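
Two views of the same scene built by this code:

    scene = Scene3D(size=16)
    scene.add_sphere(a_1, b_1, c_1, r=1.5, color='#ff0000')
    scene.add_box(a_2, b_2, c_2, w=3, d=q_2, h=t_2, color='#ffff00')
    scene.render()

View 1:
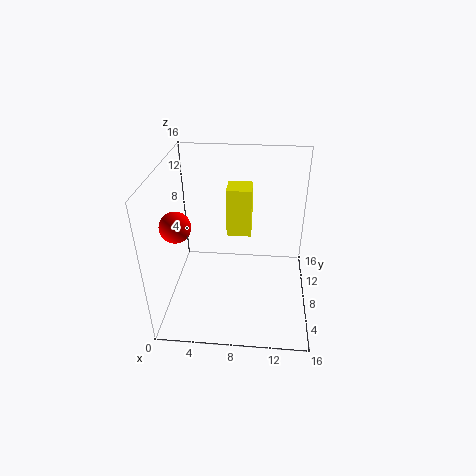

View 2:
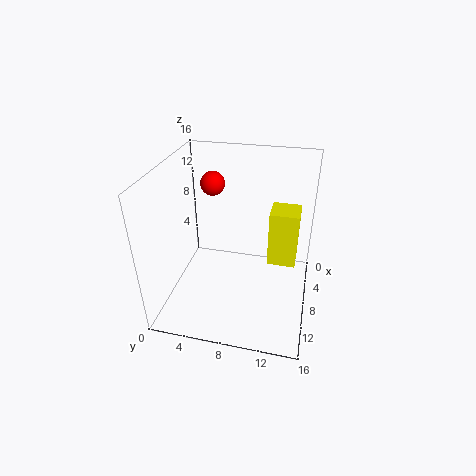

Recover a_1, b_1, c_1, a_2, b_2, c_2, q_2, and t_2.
a_1 = 2.5, b_1 = 3.5, c_1 = 11.75, a_2 = 6.25, b_2 = 11.5, c_2 = 6, q_2 = 3, t_2 = 6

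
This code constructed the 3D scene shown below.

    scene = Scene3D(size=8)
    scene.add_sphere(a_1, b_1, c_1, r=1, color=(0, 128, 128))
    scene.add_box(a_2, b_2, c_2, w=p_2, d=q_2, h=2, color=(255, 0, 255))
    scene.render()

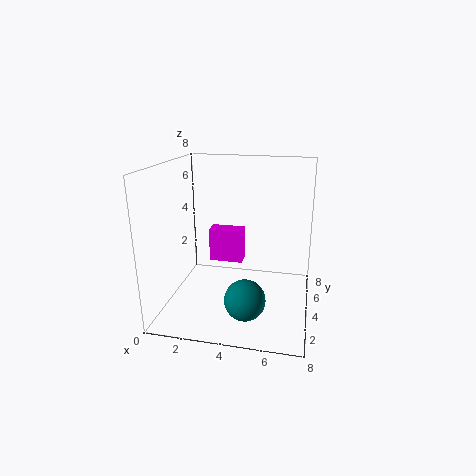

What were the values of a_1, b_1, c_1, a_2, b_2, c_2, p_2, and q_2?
a_1 = 5
b_1 = 1
c_1 = 2
a_2 = 2
b_2 = 5
c_2 = 2
p_2 = 2
q_2 = 1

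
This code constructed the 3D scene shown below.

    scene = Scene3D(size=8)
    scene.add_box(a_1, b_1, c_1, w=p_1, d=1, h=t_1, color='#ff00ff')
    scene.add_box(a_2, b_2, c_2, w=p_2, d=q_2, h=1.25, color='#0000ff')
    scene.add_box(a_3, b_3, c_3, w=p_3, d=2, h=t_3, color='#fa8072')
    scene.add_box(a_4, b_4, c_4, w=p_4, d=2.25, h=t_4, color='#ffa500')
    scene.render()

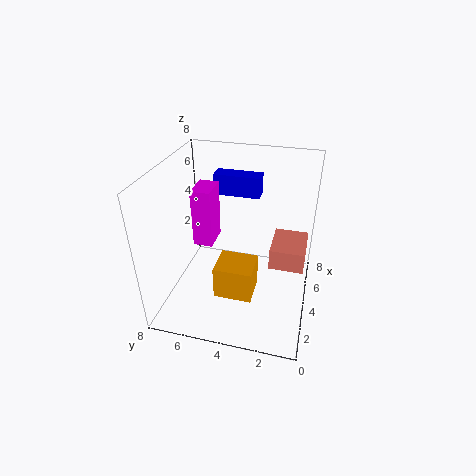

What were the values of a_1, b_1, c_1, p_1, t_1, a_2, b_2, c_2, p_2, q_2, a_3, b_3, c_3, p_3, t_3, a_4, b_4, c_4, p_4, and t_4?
a_1 = 2.5
b_1 = 5
c_1 = 4.25
p_1 = 1.5
t_1 = 3
a_2 = 6
b_2 = 3.25
c_2 = 5.5
p_2 = 1
q_2 = 2.75
a_3 = 4.25
b_3 = 0.25
c_3 = 2
p_3 = 2.5
t_3 = 1.25
a_4 = 3
b_4 = 3
c_4 = 0.25
p_4 = 2
t_4 = 2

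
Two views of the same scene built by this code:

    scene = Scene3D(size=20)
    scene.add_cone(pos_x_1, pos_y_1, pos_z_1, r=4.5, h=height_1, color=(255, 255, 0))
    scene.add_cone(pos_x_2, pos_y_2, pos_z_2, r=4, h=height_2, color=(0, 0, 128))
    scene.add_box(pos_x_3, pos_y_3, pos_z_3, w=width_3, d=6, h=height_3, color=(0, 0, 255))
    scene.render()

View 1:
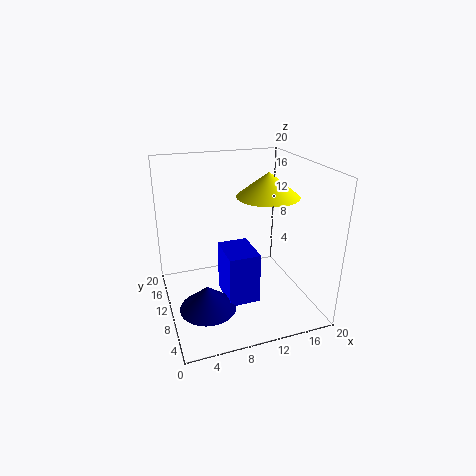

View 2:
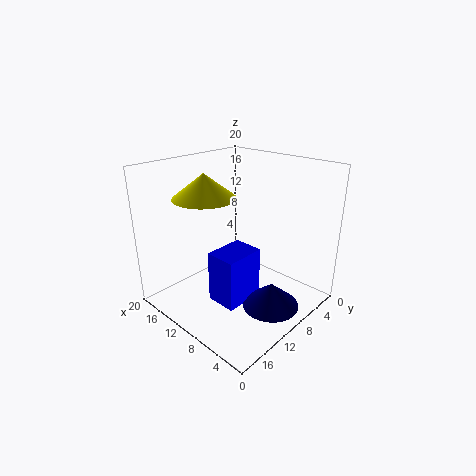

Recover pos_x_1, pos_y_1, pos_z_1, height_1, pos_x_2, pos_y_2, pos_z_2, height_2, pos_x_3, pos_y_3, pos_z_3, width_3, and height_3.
pos_x_1 = 15
pos_y_1 = 11.5
pos_z_1 = 15
height_1 = 3.5
pos_x_2 = 5
pos_y_2 = 8.5
pos_z_2 = 0.5
height_2 = 3.5
pos_x_3 = 8
pos_y_3 = 7.5
pos_z_3 = 0.5
width_3 = 4.5
height_3 = 7.5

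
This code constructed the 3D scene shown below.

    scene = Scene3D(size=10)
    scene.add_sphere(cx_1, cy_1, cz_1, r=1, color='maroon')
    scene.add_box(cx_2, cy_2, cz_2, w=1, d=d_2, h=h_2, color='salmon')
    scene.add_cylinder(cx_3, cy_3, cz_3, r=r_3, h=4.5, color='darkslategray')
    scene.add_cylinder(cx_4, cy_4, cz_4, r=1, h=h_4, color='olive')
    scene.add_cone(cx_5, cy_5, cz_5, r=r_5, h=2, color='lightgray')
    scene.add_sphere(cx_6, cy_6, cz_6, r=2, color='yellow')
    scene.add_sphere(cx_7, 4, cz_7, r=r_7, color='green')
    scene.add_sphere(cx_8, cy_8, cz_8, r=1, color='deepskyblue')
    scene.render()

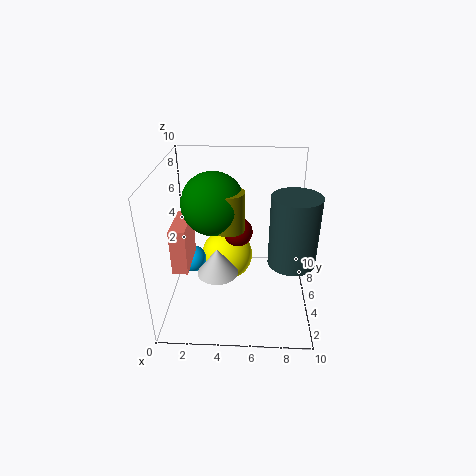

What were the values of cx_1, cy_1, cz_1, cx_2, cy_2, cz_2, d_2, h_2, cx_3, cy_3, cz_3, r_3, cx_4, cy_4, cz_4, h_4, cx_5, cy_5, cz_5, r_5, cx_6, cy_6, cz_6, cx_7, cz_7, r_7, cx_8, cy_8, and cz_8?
cx_1 = 5
cy_1 = 5
cz_1 = 5.5
cx_2 = 1
cy_2 = 2
cz_2 = 4
d_2 = 3
h_2 = 3
cx_3 = 8.5
cy_3 = 3
cz_3 = 4.5
r_3 = 1.5
cx_4 = 4.5
cy_4 = 3.5
cz_4 = 6.5
h_4 = 2.5
cx_5 = 3.5
cy_5 = 5
cz_5 = 2
r_5 = 1.5
cx_6 = 4
cy_6 = 7.5
cz_6 = 2
cx_7 = 3.5
cz_7 = 8
r_7 = 2
cx_8 = 1.5
cy_8 = 6
cz_8 = 2.5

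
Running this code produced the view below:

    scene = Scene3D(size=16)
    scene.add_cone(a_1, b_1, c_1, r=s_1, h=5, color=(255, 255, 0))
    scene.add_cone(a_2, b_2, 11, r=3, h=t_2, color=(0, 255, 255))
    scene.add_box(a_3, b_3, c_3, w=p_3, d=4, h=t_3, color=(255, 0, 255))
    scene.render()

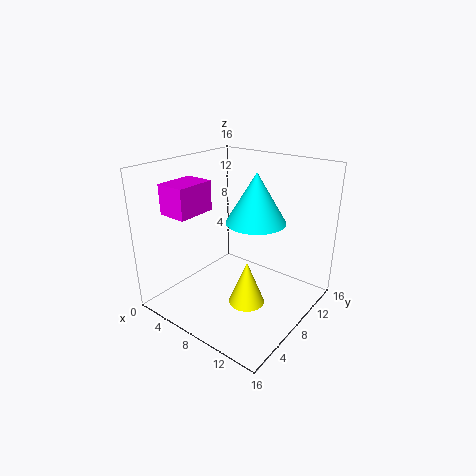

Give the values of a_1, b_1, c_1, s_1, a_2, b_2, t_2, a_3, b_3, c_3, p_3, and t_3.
a_1 = 10, b_1 = 7, c_1 = 1, s_1 = 2, a_2 = 11, b_2 = 7, t_2 = 5, a_3 = 4, b_3 = 1, c_3 = 12, p_3 = 3, t_3 = 3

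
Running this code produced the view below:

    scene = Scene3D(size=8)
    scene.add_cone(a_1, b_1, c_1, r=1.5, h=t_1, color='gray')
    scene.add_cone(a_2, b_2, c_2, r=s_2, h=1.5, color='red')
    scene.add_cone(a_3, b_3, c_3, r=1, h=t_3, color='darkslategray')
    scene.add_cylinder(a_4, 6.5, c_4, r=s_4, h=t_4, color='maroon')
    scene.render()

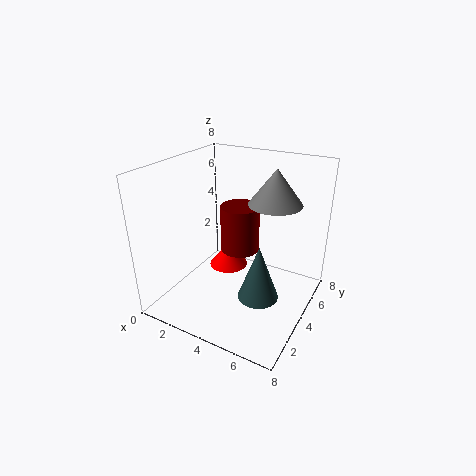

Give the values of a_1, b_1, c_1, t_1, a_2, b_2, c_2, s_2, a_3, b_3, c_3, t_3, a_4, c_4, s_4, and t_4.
a_1 = 5.5, b_1 = 5.5, c_1 = 5.75, t_1 = 2, a_2 = 2, b_2 = 6.25, c_2 = 0.5, s_2 = 1.25, a_3 = 6.25, b_3 = 2, c_3 = 2.25, t_3 = 2.75, a_4 = 2.75, c_4 = 1.75, s_4 = 1.25, t_4 = 3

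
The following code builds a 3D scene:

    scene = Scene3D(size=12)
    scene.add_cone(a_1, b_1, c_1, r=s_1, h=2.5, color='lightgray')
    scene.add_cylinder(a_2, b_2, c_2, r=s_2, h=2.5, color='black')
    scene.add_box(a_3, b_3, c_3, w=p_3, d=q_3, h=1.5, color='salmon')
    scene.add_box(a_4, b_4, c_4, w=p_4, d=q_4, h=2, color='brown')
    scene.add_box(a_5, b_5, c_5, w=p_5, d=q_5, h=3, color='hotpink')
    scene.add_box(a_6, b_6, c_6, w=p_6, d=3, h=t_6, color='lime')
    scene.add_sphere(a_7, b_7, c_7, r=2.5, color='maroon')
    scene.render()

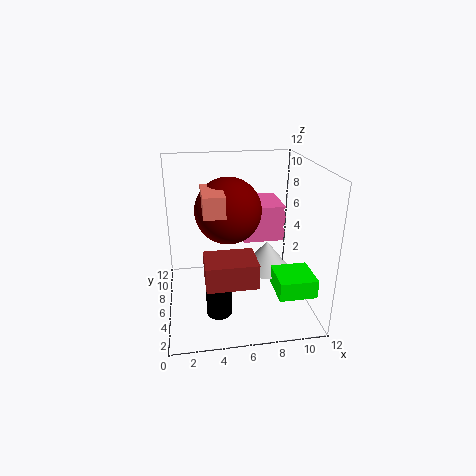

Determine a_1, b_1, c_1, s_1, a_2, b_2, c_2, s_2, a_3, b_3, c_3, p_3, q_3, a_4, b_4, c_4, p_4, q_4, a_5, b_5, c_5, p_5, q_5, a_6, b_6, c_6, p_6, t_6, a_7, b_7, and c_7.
a_1 = 8.5
b_1 = 6
c_1 = 3
s_1 = 2
a_2 = 4
b_2 = 3
c_2 = 1
s_2 = 1
a_3 = 3
b_3 = 1.5
c_3 = 9.5
p_3 = 1.5
q_3 = 3.5
a_4 = 3
b_4 = 2
c_4 = 3.5
p_4 = 4
q_4 = 3
a_5 = 6.5
b_5 = 6
c_5 = 5.5
p_5 = 3.5
q_5 = 4
a_6 = 8.5
b_6 = 1.5
c_6 = 2.5
p_6 = 3
t_6 = 1.5
a_7 = 5
b_7 = 4.5
c_7 = 9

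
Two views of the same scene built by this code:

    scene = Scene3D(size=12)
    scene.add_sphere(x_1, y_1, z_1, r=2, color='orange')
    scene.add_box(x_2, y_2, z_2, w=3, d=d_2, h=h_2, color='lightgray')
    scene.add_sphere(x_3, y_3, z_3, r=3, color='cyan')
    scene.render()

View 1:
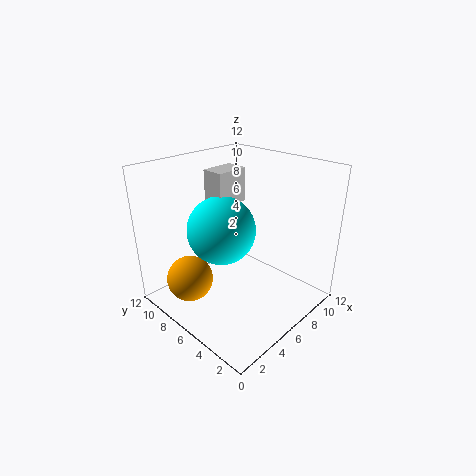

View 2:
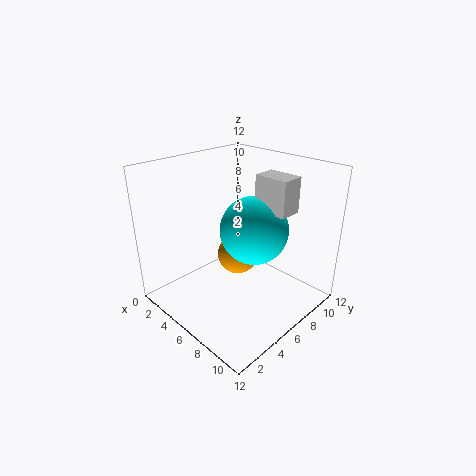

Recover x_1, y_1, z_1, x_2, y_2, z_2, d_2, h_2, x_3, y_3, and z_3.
x_1 = 3
y_1 = 9
z_1 = 2
x_2 = 6
y_2 = 8
z_2 = 8
d_2 = 2
h_2 = 3
x_3 = 6
y_3 = 8
z_3 = 6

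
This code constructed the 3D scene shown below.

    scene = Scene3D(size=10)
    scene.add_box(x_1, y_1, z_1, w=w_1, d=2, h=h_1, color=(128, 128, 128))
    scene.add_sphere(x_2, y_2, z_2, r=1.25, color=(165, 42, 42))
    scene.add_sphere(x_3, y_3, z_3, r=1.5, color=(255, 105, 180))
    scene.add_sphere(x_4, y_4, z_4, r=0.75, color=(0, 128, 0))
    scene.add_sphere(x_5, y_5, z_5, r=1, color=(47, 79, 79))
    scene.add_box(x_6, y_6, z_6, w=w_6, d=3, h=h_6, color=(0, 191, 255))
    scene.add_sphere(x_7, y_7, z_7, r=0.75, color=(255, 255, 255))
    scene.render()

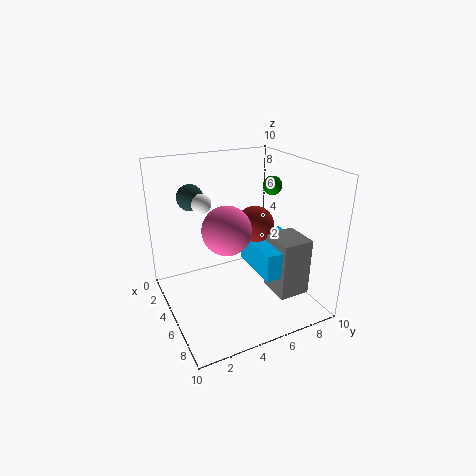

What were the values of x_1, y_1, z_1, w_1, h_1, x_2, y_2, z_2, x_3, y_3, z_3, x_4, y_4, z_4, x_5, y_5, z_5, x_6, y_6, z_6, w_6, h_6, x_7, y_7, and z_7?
x_1 = 7; y_1 = 6; z_1 = 2.25; w_1 = 2.25; h_1 = 3.75; x_2 = 6; y_2 = 5.75; z_2 = 6.25; x_3 = 7; y_3 = 3.25; z_3 = 6.75; x_4 = 2.5; y_4 = 9.25; z_4 = 7.5; x_5 = 1; y_5 = 3; z_5 = 7; x_6 = 5.5; y_6 = 5; z_6 = 3.75; w_6 = 3.5; h_6 = 1.75; x_7 = 2; y_7 = 3.5; z_7 = 6.75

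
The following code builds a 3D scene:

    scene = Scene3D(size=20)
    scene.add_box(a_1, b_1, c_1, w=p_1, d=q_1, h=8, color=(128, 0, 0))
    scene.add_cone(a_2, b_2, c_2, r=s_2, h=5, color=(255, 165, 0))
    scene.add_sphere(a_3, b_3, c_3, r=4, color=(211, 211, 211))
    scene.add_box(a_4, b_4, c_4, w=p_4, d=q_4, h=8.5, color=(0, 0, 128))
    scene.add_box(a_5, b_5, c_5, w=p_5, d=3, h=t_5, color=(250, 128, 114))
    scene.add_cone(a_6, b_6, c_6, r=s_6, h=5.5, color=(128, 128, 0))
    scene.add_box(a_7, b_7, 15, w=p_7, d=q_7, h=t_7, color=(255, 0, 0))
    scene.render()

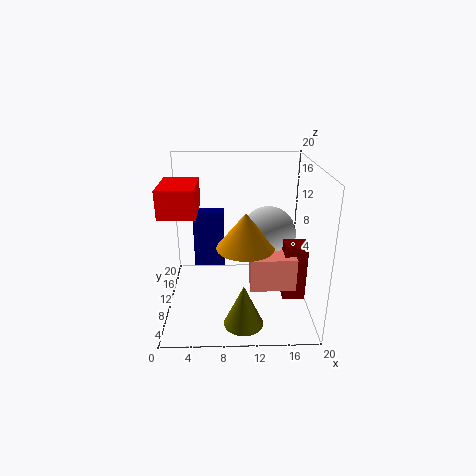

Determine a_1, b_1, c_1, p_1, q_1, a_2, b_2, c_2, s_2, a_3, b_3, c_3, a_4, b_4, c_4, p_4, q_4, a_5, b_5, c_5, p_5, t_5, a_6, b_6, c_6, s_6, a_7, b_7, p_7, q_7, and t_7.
a_1 = 16, b_1 = 6, c_1 = 2.5, p_1 = 3, q_1 = 2.5, a_2 = 11, b_2 = 9, c_2 = 9, s_2 = 4, a_3 = 14.5, b_3 = 12.5, c_3 = 9.5, a_4 = 3.5, b_4 = 13, c_4 = 4, p_4 = 4.5, q_4 = 2.5, a_5 = 11.5, b_5 = 5, c_5 = 4.5, p_5 = 6, t_5 = 4.5, a_6 = 10.5, b_6 = 2.5, c_6 = 1.5, s_6 = 2.5, a_7 = 0.5, b_7 = 4, p_7 = 4.5, q_7 = 6.5, t_7 = 3.5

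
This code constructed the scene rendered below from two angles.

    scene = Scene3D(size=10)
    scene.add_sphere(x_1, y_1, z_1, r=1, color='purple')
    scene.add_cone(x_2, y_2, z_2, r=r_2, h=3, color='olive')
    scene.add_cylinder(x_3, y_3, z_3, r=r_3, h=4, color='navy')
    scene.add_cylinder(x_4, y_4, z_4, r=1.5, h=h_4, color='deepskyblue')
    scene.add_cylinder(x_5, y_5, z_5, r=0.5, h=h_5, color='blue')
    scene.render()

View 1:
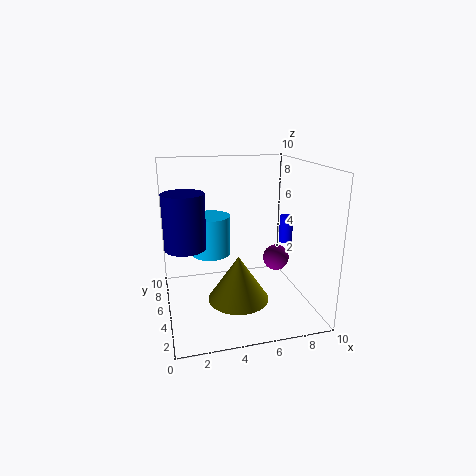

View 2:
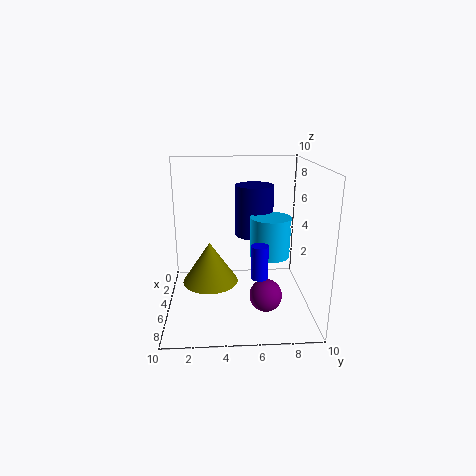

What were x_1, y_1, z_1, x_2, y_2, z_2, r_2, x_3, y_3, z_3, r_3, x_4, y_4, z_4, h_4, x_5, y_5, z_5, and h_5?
x_1 = 8.5; y_1 = 6.5; z_1 = 2.5; x_2 = 4.5; y_2 = 3; z_2 = 1.5; r_2 = 2; x_3 = 1.5; y_3 = 6.5; z_3 = 4; r_3 = 1.5; x_4 = 3.5; y_4 = 7.5; z_4 = 3; h_4 = 3; x_5 = 9; y_5 = 6; z_5 = 4; h_5 = 2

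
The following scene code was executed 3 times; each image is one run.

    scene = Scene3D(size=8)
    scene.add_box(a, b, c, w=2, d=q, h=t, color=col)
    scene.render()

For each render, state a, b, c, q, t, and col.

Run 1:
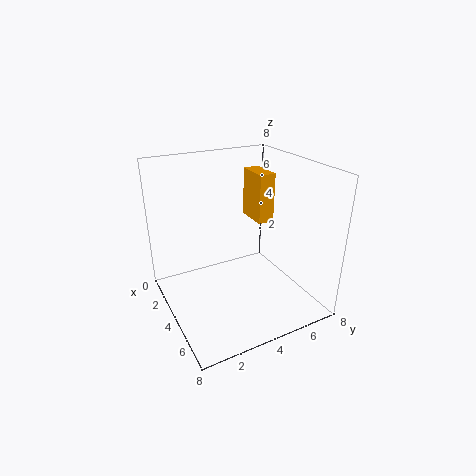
a = 1; b = 6; c = 4; q = 1; t = 3; col = 'orange'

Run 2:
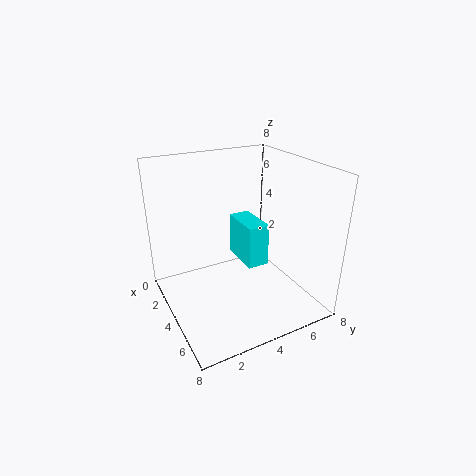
a = 5; b = 3; c = 4; q = 1; t = 2; col = 'cyan'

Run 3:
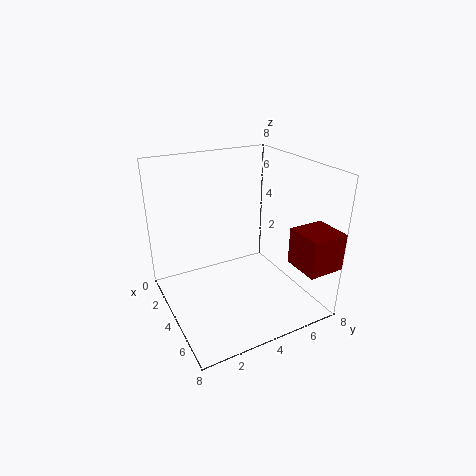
a = 6; b = 6; c = 3; q = 2; t = 2; col = 'maroon'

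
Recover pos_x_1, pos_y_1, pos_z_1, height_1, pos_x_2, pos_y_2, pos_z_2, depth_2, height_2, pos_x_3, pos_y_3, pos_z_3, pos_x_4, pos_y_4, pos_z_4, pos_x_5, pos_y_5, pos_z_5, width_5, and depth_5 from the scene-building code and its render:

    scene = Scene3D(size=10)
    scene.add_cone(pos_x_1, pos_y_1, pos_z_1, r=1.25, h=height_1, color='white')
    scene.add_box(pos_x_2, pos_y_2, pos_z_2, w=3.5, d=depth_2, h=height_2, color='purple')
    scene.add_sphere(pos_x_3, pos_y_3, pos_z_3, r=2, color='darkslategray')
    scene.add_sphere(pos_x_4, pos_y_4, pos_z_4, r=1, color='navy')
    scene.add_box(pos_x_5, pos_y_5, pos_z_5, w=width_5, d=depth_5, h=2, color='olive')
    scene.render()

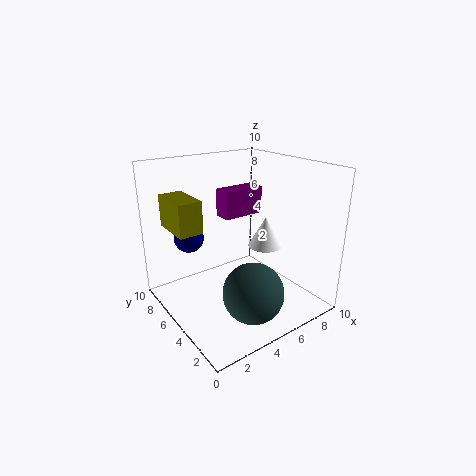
pos_x_1 = 7.5, pos_y_1 = 5, pos_z_1 = 3.75, height_1 = 2.25, pos_x_2 = 6.25, pos_y_2 = 8.25, pos_z_2 = 5, depth_2 = 1.5, height_2 = 2.25, pos_x_3 = 4.25, pos_y_3 = 2.25, pos_z_3 = 2.25, pos_x_4 = 2, pos_y_4 = 6.5, pos_z_4 = 5.25, pos_x_5 = 0.25, pos_y_5 = 4, pos_z_5 = 6.5, width_5 = 1.5, depth_5 = 2.75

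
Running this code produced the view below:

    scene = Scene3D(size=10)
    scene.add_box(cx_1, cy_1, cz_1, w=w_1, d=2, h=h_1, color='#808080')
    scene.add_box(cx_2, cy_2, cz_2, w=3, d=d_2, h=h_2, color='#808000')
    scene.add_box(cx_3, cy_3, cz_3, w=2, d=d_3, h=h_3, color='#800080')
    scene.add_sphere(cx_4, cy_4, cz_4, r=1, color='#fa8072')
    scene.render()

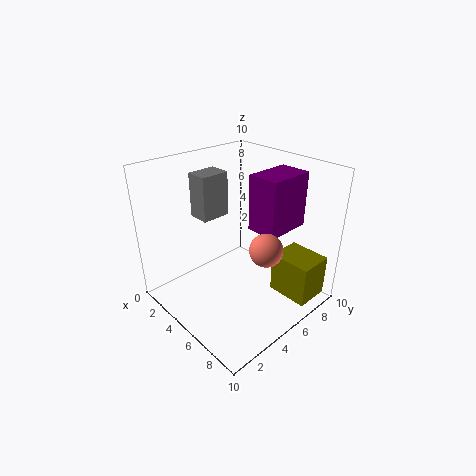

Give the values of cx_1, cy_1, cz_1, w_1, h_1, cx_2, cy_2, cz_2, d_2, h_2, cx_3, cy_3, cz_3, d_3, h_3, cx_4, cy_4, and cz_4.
cx_1 = 2.5, cy_1 = 3, cz_1 = 6.5, w_1 = 1.5, h_1 = 3, cx_2 = 6.5, cy_2 = 7, cz_2 = 0.5, d_2 = 2.5, h_2 = 3, cx_3 = 6.5, cy_3 = 4.5, cz_3 = 6.5, d_3 = 3, h_3 = 3.5, cx_4 = 8.5, cy_4 = 4, cz_4 = 6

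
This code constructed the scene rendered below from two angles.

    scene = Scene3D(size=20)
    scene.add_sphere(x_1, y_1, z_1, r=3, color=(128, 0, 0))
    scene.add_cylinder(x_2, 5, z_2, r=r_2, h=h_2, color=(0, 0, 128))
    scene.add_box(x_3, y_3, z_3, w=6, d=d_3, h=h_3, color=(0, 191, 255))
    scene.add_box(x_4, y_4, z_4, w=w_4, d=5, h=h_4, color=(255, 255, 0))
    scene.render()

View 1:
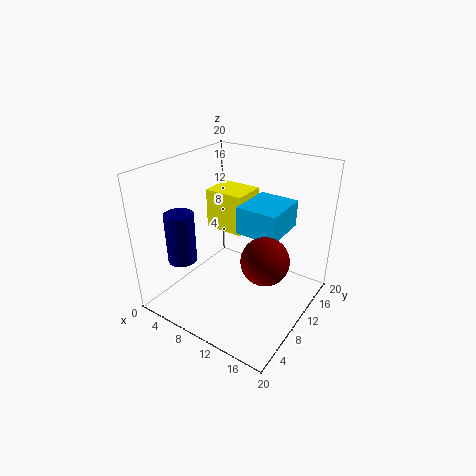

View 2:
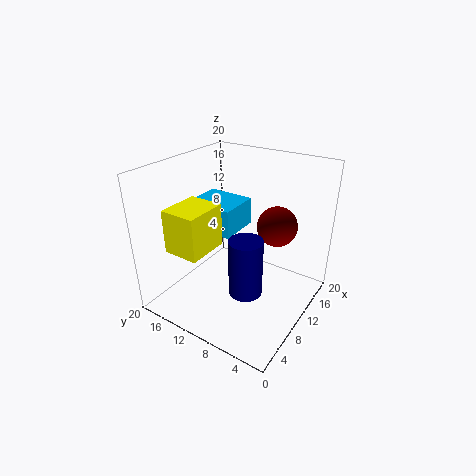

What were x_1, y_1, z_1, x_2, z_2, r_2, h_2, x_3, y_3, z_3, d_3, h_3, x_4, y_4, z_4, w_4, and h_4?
x_1 = 16
y_1 = 7
z_1 = 10
x_2 = 4
z_2 = 7
r_2 = 2
h_2 = 7
x_3 = 9
y_3 = 11
z_3 = 10
d_3 = 7
h_3 = 4
x_4 = 3
y_4 = 12
z_4 = 9
w_4 = 6
h_4 = 6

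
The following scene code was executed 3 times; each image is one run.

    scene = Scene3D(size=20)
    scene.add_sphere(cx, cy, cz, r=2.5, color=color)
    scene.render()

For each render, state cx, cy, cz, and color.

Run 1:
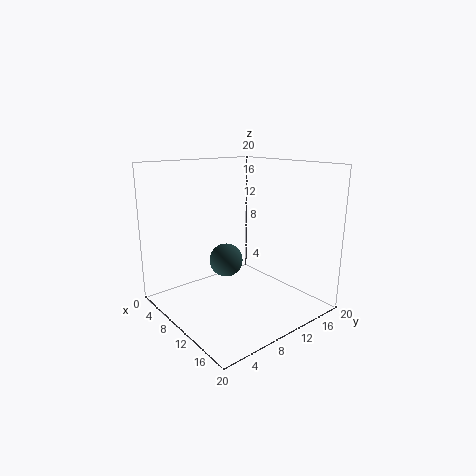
cx = 6.5; cy = 10.5; cz = 5.5; color = 'darkslategray'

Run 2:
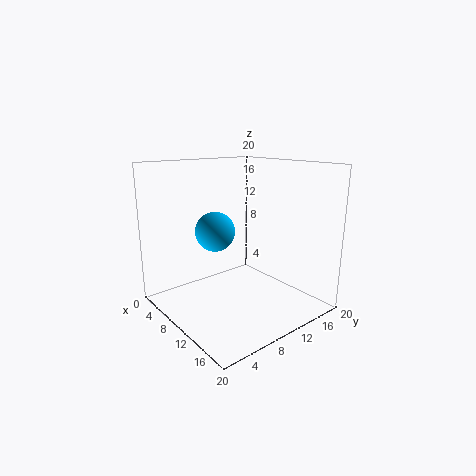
cx = 11; cy = 5.5; cz = 12; color = 'deepskyblue'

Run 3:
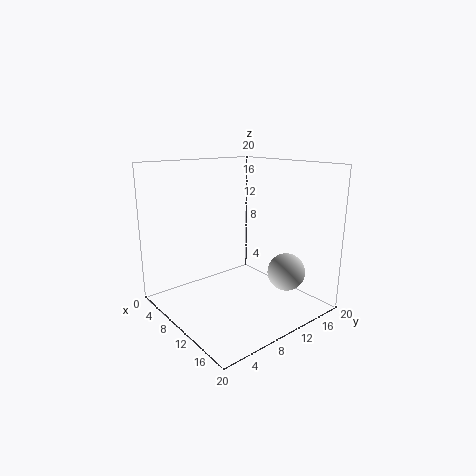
cx = 16; cy = 13.5; cz = 6; color = 'lightgray'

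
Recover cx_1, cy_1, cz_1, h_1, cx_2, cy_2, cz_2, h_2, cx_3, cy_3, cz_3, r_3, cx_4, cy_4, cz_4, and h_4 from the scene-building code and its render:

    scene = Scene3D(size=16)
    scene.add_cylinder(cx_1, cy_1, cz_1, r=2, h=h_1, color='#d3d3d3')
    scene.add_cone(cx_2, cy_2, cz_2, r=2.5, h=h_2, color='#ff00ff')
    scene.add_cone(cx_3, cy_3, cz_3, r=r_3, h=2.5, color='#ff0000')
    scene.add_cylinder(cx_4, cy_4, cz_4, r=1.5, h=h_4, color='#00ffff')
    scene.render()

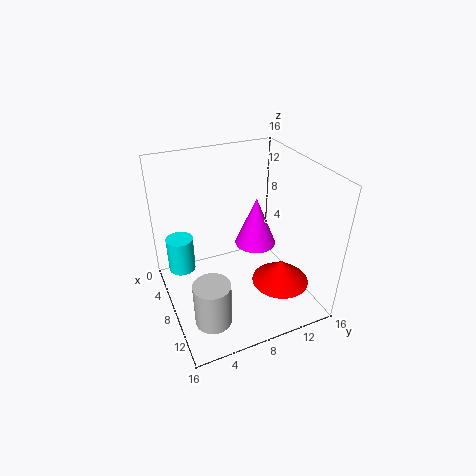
cx_1 = 11.5
cy_1 = 3.5
cz_1 = 0.5
h_1 = 5
cx_2 = 5.5
cy_2 = 11.5
cz_2 = 5
h_2 = 6
cx_3 = 12.5
cy_3 = 11
cz_3 = 4.5
r_3 = 3
cx_4 = 5.5
cy_4 = 2
cz_4 = 4
h_4 = 4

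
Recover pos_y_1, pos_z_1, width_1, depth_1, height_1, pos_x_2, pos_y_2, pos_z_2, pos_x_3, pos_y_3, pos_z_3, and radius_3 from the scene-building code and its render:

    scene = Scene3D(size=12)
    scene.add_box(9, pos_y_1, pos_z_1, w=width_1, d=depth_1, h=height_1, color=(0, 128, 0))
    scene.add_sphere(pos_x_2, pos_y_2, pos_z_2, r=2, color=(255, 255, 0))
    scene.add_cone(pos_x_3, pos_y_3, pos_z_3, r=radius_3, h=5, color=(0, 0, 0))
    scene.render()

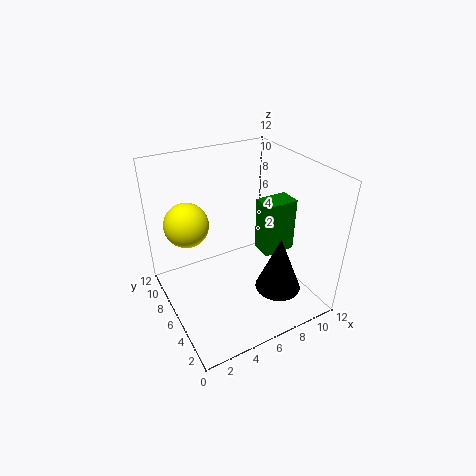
pos_y_1 = 6; pos_z_1 = 3; width_1 = 3; depth_1 = 2; height_1 = 5; pos_x_2 = 3; pos_y_2 = 10; pos_z_2 = 6; pos_x_3 = 9; pos_y_3 = 4; pos_z_3 = 1; radius_3 = 2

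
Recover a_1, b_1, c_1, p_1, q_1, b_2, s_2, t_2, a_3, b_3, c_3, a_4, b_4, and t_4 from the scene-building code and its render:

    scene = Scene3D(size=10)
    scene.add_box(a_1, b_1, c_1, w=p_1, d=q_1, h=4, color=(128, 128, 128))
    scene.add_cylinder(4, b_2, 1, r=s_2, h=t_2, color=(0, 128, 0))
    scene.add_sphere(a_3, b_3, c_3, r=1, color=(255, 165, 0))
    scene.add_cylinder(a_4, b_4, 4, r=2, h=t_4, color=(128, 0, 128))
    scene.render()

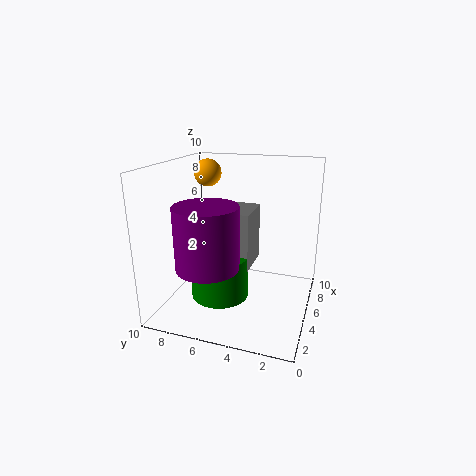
a_1 = 4
b_1 = 4
c_1 = 3
p_1 = 3
q_1 = 2
b_2 = 6
s_2 = 2
t_2 = 3
a_3 = 7
b_3 = 8
c_3 = 9
a_4 = 2
b_4 = 6
t_4 = 4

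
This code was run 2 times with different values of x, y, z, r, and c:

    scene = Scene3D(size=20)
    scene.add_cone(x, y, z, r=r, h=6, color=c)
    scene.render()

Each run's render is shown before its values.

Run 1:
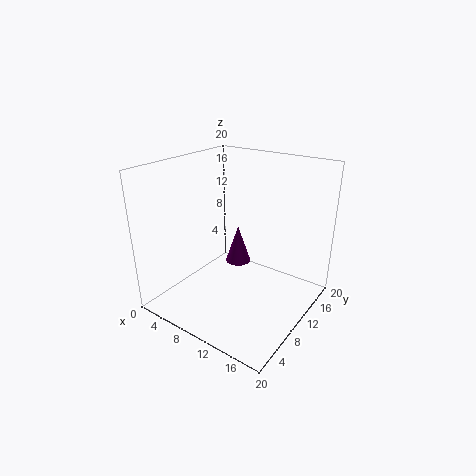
x = 6.5, y = 15, z = 3, r = 2, c = 'purple'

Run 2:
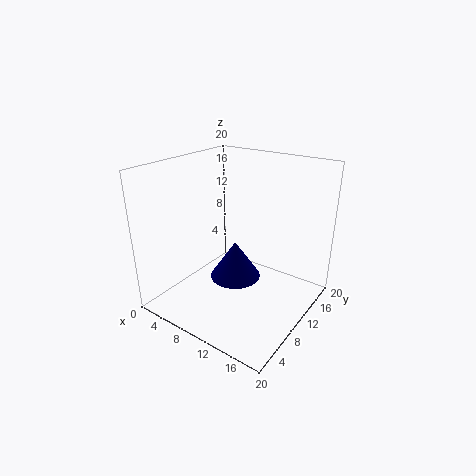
x = 7, y = 13.5, z = 1, r = 4, c = 'navy'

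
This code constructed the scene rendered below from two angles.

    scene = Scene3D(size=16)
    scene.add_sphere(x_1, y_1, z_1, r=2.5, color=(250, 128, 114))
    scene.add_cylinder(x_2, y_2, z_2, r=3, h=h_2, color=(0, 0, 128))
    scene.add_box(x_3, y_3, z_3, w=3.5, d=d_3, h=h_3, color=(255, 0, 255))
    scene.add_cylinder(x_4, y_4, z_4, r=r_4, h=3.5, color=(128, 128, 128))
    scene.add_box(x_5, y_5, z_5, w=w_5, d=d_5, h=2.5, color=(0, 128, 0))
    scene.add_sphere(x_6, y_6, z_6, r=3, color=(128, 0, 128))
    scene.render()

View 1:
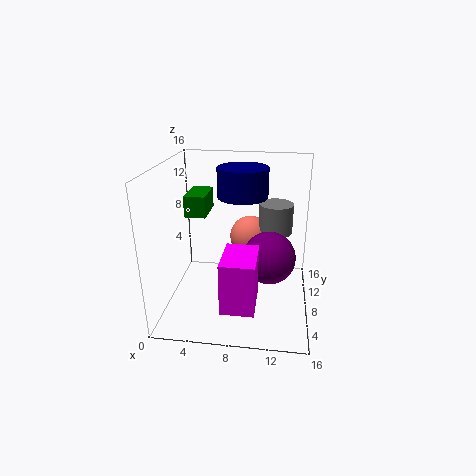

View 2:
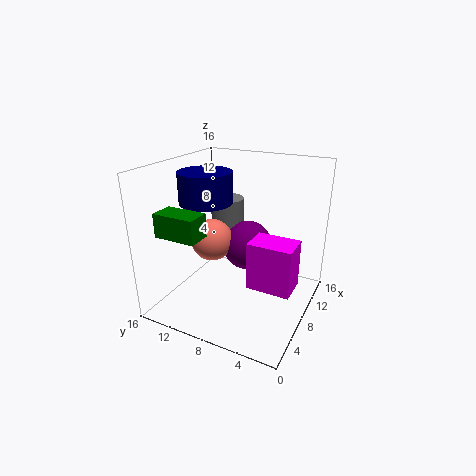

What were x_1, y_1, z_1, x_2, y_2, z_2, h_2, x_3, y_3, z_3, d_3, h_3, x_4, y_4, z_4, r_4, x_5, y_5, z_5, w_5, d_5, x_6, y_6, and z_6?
x_1 = 9; y_1 = 12; z_1 = 6.5; x_2 = 8; y_2 = 12; z_2 = 11.5; h_2 = 3.5; x_3 = 7; y_3 = 1.5; z_3 = 2.5; d_3 = 5; h_3 = 5.5; x_4 = 12; y_4 = 11.5; z_4 = 7.5; r_4 = 2; x_5 = 1.5; y_5 = 9.5; z_5 = 9.5; w_5 = 2.5; d_5 = 4.5; x_6 = 11.5; y_6 = 8.5; z_6 = 5.5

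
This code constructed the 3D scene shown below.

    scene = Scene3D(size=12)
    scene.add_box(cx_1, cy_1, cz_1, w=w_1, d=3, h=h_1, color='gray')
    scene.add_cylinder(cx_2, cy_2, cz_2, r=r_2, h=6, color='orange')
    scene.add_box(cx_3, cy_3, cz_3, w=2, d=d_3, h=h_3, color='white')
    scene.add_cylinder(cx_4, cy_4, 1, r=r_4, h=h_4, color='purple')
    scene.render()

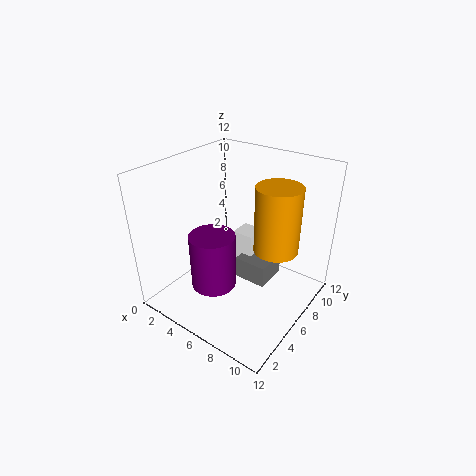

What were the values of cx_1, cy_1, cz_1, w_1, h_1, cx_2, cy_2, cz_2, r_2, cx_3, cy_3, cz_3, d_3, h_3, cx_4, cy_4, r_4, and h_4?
cx_1 = 5
cy_1 = 7
cz_1 = 1
w_1 = 3
h_1 = 2
cx_2 = 8
cy_2 = 9
cz_2 = 4
r_2 = 2
cx_3 = 4
cy_3 = 8
cz_3 = 1
d_3 = 2
h_3 = 4
cx_4 = 4
cy_4 = 5
r_4 = 2
h_4 = 5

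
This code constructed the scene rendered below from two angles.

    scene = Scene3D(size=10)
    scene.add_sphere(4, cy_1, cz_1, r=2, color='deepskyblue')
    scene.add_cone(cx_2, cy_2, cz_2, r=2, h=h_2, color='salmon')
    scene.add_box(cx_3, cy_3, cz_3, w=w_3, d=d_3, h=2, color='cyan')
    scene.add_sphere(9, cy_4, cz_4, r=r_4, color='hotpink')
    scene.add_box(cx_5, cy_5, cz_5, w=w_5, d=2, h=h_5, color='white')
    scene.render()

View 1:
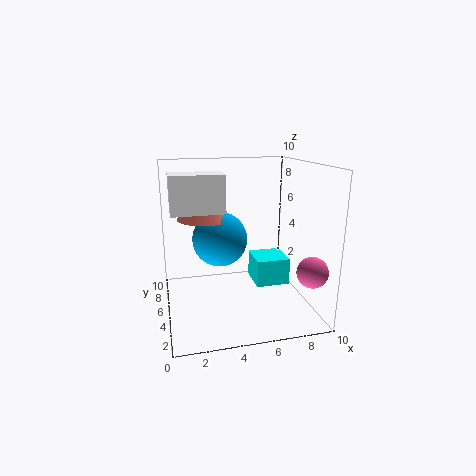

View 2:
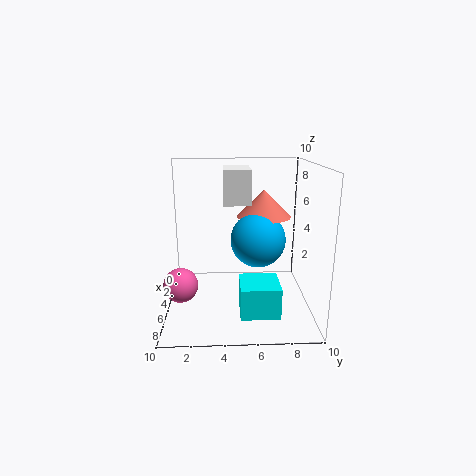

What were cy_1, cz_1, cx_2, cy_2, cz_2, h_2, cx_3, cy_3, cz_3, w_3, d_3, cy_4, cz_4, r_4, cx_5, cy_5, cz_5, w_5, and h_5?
cy_1 = 6.5
cz_1 = 4.5
cx_2 = 3
cy_2 = 7
cz_2 = 6
h_2 = 2
cx_3 = 6.5
cy_3 = 5
cz_3 = 1
w_3 = 2.5
d_3 = 2.5
cy_4 = 1.5
cz_4 = 3.5
r_4 = 1
cx_5 = 0.5
cy_5 = 4
cz_5 = 7
w_5 = 3.5
h_5 = 2.5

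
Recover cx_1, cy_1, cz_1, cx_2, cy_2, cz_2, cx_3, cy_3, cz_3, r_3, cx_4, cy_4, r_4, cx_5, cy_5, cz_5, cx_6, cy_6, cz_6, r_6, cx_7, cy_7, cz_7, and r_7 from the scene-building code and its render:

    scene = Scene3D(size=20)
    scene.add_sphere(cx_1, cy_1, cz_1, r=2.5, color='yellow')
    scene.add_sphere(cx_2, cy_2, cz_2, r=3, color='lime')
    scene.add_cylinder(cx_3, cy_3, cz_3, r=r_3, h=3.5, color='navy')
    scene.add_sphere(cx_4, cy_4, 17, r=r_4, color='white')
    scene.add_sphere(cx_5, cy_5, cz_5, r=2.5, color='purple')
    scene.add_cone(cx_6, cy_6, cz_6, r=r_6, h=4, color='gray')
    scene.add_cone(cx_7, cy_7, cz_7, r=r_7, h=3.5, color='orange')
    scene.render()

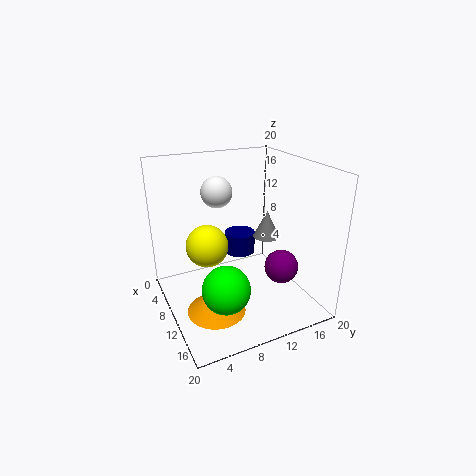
cx_1 = 14
cy_1 = 4
cz_1 = 12
cx_2 = 16
cy_2 = 5.5
cz_2 = 6.5
cx_3 = 2.5
cy_3 = 14
cz_3 = 3.5
r_3 = 2.5
cx_4 = 10
cy_4 = 7
r_4 = 2
cx_5 = 11.5
cy_5 = 16.5
cz_5 = 4.5
cx_6 = 8.5
cy_6 = 15.5
cz_6 = 8.5
r_6 = 2
cx_7 = 12.5
cy_7 = 5.5
cz_7 = 1
r_7 = 4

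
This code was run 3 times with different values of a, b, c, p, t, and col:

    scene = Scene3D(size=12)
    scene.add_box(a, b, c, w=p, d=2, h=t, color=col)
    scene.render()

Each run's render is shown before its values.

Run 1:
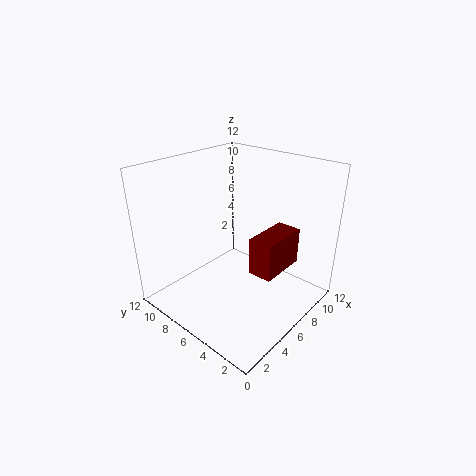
a = 5, b = 2, c = 4, p = 4, t = 3, col = 'maroon'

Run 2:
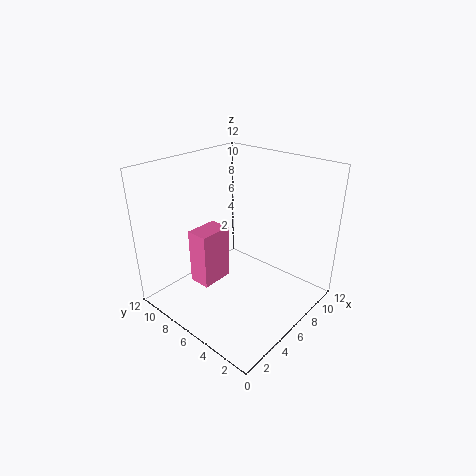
a = 4, b = 8, c = 1, p = 3, t = 5, col = 'hotpink'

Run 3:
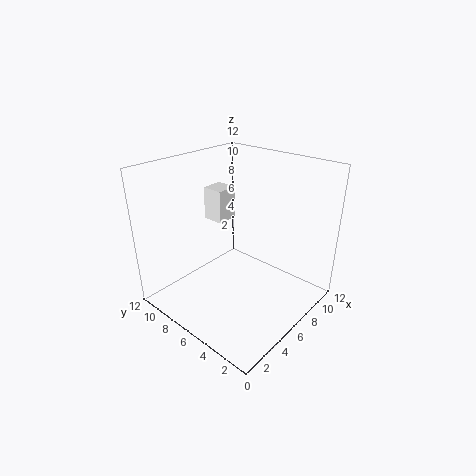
a = 7, b = 9, c = 6, p = 2, t = 3, col = 'white'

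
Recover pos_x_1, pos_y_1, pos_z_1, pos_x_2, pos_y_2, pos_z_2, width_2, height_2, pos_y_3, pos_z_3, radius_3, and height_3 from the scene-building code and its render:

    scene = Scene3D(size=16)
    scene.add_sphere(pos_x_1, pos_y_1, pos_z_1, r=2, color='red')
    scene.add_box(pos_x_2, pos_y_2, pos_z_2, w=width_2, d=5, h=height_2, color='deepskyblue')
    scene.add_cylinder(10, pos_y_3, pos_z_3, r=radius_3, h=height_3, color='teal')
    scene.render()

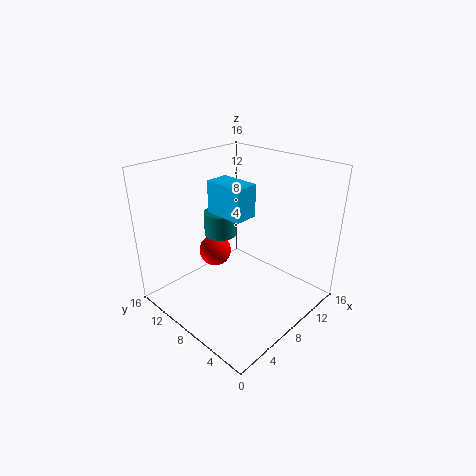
pos_x_1 = 9, pos_y_1 = 13, pos_z_1 = 4, pos_x_2 = 9, pos_y_2 = 9, pos_z_2 = 9, width_2 = 3, height_2 = 4, pos_y_3 = 13, pos_z_3 = 6, radius_3 = 2, height_3 = 3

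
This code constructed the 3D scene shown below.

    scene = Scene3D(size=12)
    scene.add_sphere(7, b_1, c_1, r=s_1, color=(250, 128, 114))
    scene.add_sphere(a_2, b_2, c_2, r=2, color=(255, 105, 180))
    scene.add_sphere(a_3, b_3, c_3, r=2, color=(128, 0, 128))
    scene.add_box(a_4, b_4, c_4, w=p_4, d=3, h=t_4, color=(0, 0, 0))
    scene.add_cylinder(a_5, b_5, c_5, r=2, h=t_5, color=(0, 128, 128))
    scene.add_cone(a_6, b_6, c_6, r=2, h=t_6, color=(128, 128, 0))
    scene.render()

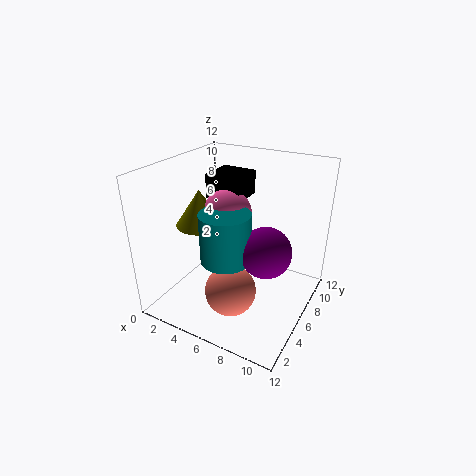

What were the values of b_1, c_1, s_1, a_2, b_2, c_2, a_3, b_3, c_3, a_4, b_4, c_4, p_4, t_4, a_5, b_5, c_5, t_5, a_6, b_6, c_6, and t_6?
b_1 = 3
c_1 = 3
s_1 = 2
a_2 = 5
b_2 = 6
c_2 = 8
a_3 = 9
b_3 = 5
c_3 = 6
a_4 = 3
b_4 = 6
c_4 = 9
p_4 = 3
t_4 = 2
a_5 = 6
b_5 = 4
c_5 = 5
t_5 = 4
a_6 = 3
b_6 = 5
c_6 = 7
t_6 = 3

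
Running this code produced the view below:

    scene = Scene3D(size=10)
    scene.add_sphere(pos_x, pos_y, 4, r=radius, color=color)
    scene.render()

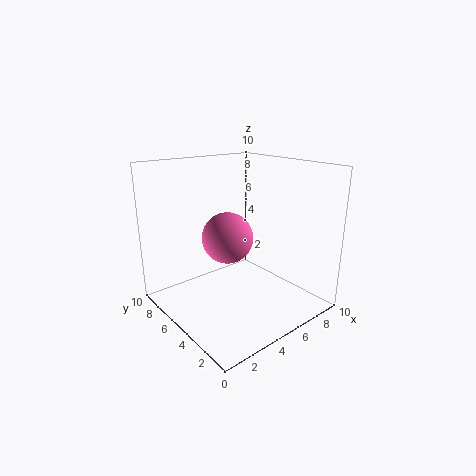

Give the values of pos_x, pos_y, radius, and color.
pos_x = 6
pos_y = 7.5
radius = 2
color = 'hotpink'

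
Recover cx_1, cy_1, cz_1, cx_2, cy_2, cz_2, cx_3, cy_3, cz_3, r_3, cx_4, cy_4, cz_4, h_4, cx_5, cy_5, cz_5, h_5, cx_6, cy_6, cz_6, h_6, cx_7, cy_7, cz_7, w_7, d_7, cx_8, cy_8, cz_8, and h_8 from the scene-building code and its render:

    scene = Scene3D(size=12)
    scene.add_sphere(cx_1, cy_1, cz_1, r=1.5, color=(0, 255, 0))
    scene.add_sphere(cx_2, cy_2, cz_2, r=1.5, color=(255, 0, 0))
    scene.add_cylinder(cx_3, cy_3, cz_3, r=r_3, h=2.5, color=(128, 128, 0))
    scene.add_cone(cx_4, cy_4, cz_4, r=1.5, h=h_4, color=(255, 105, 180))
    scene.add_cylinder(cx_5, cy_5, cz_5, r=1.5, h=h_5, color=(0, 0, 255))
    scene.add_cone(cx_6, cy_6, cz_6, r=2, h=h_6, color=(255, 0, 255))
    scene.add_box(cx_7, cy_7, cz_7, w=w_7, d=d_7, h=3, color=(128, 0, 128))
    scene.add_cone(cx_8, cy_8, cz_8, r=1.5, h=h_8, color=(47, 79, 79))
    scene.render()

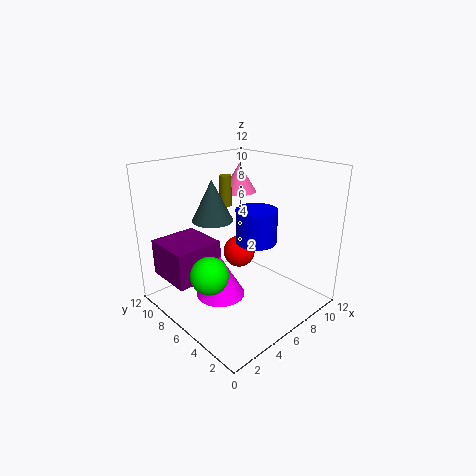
cx_1 = 2.5
cy_1 = 5.5
cz_1 = 4
cx_2 = 8.5
cy_2 = 8.5
cz_2 = 3
cx_3 = 6
cy_3 = 7.5
cz_3 = 8.5
r_3 = 0.5
cx_4 = 8.5
cy_4 = 8.5
cz_4 = 9
h_4 = 2.5
cx_5 = 5
cy_5 = 3
cz_5 = 7
h_5 = 2.5
cx_6 = 4
cy_6 = 6
cz_6 = 1.5
h_6 = 3.5
cx_7 = 0.5
cy_7 = 6.5
cz_7 = 3
w_7 = 4
d_7 = 4
cx_8 = 3
cy_8 = 5.5
cz_8 = 8.5
h_8 = 3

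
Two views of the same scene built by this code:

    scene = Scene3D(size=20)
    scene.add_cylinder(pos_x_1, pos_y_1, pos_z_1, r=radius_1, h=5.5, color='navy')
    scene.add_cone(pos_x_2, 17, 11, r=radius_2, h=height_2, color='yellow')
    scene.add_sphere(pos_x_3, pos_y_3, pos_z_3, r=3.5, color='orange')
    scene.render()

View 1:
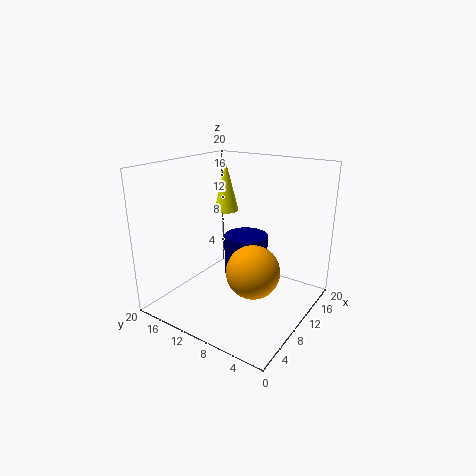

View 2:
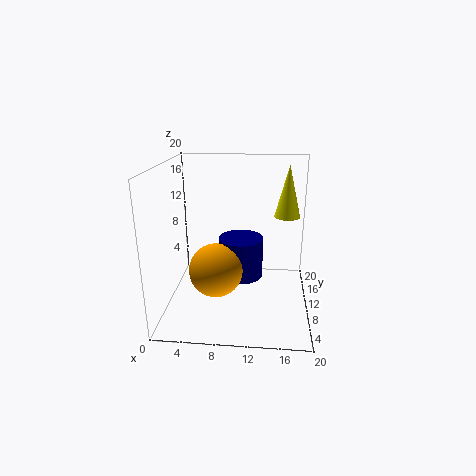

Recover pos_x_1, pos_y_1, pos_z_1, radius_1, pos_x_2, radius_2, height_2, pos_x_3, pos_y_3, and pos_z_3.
pos_x_1 = 10.5; pos_y_1 = 9; pos_z_1 = 5; radius_1 = 3; pos_x_2 = 17; radius_2 = 2; height_2 = 8; pos_x_3 = 7.5; pos_y_3 = 6; pos_z_3 = 7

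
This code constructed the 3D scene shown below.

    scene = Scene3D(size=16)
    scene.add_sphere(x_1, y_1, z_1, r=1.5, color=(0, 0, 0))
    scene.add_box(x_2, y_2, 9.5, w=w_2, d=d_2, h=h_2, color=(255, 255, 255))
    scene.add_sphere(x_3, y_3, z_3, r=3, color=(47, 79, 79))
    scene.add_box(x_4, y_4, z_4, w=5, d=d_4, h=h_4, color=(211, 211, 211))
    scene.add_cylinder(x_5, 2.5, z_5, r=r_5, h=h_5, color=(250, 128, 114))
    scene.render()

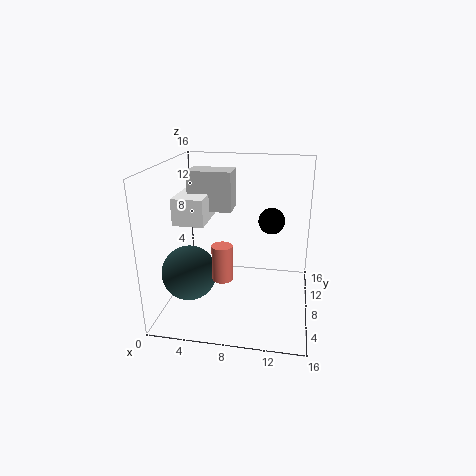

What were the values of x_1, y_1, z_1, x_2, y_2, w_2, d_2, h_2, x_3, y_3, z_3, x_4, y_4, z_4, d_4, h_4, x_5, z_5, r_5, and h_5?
x_1 = 11.5
y_1 = 10
z_1 = 9.5
x_2 = 1
y_2 = 6.5
w_2 = 3.5
d_2 = 5.5
h_2 = 3
x_3 = 3
y_3 = 5.5
z_3 = 4.5
x_4 = 2
y_4 = 9
z_4 = 10.5
d_4 = 3
h_4 = 4.5
x_5 = 7.5
z_5 = 6
r_5 = 1
h_5 = 3.5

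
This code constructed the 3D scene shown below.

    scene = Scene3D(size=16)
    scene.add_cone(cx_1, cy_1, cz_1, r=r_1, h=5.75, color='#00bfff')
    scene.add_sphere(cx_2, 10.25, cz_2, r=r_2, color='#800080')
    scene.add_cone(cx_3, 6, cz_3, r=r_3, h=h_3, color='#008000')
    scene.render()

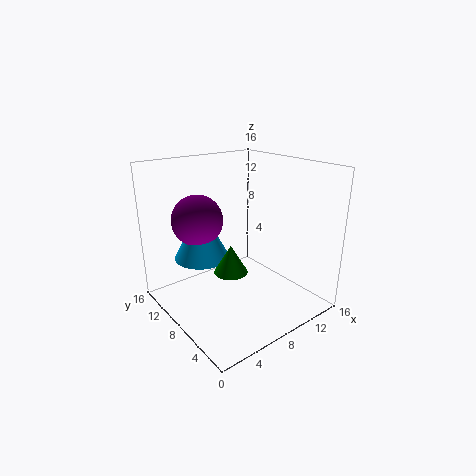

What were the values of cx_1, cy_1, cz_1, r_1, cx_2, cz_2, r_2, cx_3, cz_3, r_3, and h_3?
cx_1 = 4.5, cy_1 = 10, cz_1 = 6, r_1 = 3, cx_2 = 4.25, cz_2 = 10.25, r_2 = 2.75, cx_3 = 5.5, cz_3 = 5.5, r_3 = 1.75, h_3 = 3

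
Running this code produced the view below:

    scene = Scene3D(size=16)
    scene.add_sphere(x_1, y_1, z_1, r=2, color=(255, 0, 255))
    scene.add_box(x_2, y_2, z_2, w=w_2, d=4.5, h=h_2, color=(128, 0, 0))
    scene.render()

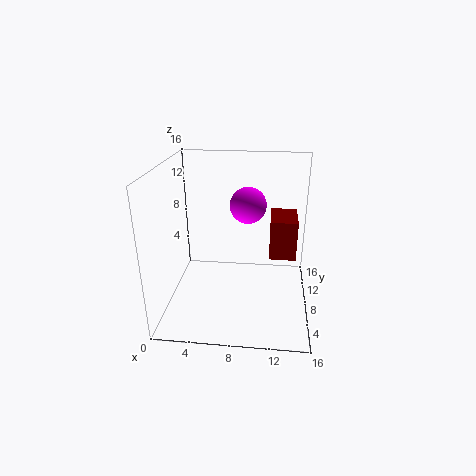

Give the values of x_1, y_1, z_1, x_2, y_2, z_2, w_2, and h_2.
x_1 = 9
y_1 = 9
z_1 = 11.5
x_2 = 11.5
y_2 = 8
z_2 = 5.5
w_2 = 3
h_2 = 4.5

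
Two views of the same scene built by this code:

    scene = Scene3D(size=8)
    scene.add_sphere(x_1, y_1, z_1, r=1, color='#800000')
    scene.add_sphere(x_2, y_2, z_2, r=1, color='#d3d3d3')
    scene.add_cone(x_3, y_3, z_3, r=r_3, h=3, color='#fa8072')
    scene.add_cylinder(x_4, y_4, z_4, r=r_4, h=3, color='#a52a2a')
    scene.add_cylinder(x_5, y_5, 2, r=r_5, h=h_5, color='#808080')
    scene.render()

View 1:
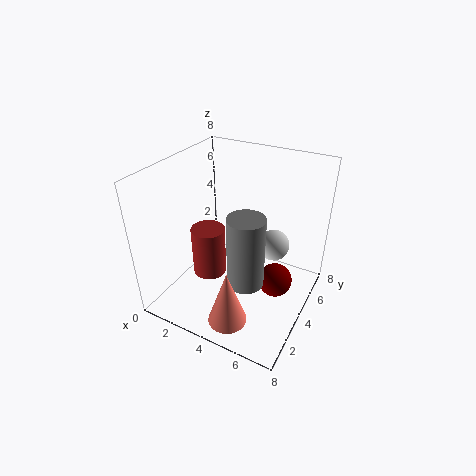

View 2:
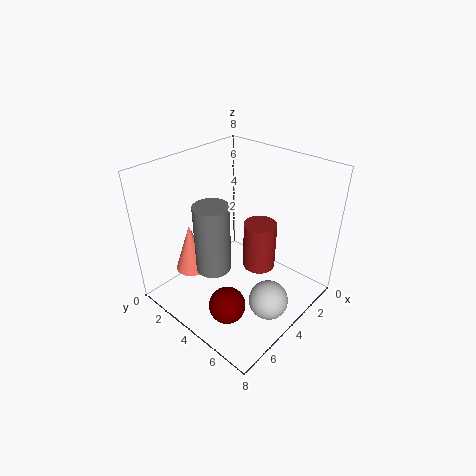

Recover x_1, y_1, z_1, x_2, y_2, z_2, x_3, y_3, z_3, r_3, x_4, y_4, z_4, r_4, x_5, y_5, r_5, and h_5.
x_1 = 6; y_1 = 5; z_1 = 1; x_2 = 5; y_2 = 7; z_2 = 2; x_3 = 5; y_3 = 1; z_3 = 1; r_3 = 1; x_4 = 2; y_4 = 4; z_4 = 1; r_4 = 1; x_5 = 5; y_5 = 3; r_5 = 1; h_5 = 4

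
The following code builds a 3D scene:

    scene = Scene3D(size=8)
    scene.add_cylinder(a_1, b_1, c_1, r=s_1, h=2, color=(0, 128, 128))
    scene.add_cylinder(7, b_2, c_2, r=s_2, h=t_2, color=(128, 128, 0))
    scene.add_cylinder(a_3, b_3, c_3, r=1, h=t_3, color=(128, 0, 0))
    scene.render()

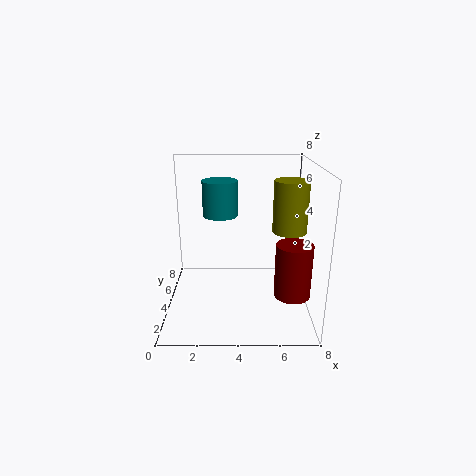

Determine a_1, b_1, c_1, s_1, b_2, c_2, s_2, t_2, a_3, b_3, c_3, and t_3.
a_1 = 3, b_1 = 5, c_1 = 5, s_1 = 1, b_2 = 5, c_2 = 4, s_2 = 1, t_2 = 3, a_3 = 7, b_3 = 3, c_3 = 1, t_3 = 3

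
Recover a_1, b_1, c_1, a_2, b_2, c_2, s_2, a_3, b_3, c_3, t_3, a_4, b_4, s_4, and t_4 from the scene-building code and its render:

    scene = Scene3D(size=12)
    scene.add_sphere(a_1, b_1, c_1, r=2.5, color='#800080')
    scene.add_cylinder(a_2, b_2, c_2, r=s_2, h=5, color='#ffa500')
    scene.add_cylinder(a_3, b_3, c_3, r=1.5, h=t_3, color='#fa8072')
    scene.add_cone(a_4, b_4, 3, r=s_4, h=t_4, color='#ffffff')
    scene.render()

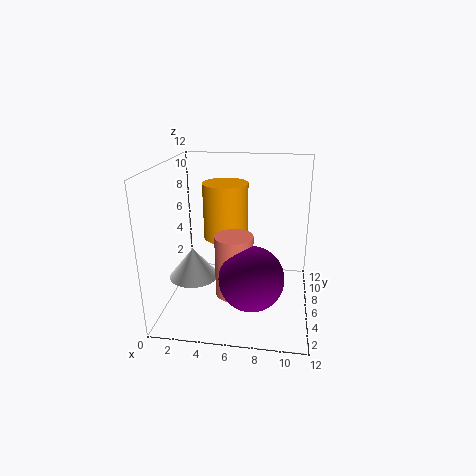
a_1 = 7.5
b_1 = 3
c_1 = 4
a_2 = 4.5
b_2 = 8.5
c_2 = 5
s_2 = 2
a_3 = 6
b_3 = 4
c_3 = 2
t_3 = 5
a_4 = 2.5
b_4 = 4.5
s_4 = 2
t_4 = 2.5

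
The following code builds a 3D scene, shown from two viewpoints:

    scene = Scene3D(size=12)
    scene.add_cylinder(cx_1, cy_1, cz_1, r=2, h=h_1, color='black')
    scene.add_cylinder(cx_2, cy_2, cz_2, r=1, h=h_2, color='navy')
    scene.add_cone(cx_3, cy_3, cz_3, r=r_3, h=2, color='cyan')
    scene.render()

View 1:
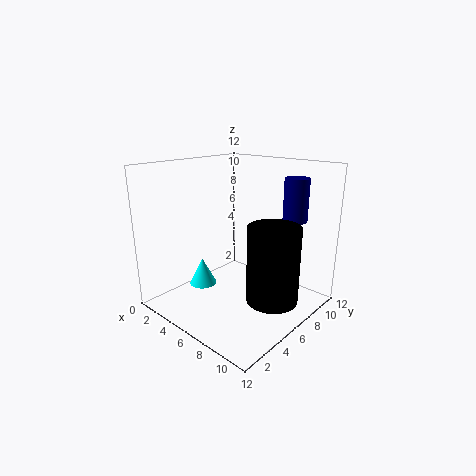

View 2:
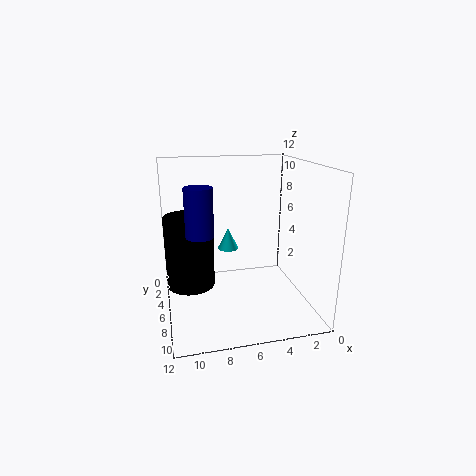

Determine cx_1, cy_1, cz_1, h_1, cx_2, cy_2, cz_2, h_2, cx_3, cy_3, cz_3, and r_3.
cx_1 = 10
cy_1 = 5.5
cz_1 = 2
h_1 = 6
cx_2 = 9.5
cy_2 = 9
cz_2 = 7.5
h_2 = 3.5
cx_3 = 6
cy_3 = 2
cz_3 = 3.5
r_3 = 1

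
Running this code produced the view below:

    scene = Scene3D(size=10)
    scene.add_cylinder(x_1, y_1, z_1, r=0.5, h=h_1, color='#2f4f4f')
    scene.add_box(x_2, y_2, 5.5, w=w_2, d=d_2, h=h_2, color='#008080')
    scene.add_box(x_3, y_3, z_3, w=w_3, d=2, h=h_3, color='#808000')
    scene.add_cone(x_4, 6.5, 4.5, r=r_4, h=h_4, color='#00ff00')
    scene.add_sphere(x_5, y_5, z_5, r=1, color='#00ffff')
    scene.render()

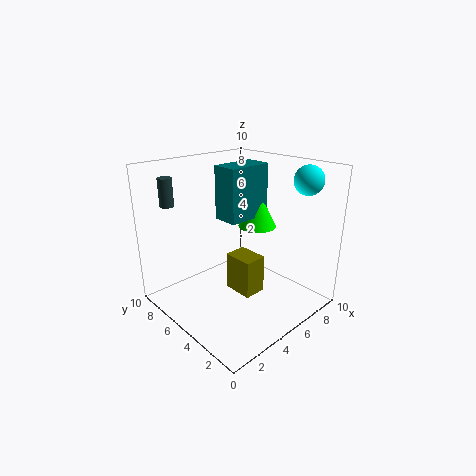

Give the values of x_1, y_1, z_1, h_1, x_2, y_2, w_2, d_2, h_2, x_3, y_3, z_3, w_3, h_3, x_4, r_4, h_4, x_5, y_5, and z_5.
x_1 = 2; y_1 = 9; z_1 = 7; h_1 = 2; x_2 = 5.5; y_2 = 6; w_2 = 3.5; d_2 = 2; h_2 = 4; x_3 = 3.5; y_3 = 2.5; z_3 = 2; w_3 = 1.5; h_3 = 2.5; x_4 = 8.5; r_4 = 1.5; h_4 = 3; x_5 = 8.5; y_5 = 2; z_5 = 9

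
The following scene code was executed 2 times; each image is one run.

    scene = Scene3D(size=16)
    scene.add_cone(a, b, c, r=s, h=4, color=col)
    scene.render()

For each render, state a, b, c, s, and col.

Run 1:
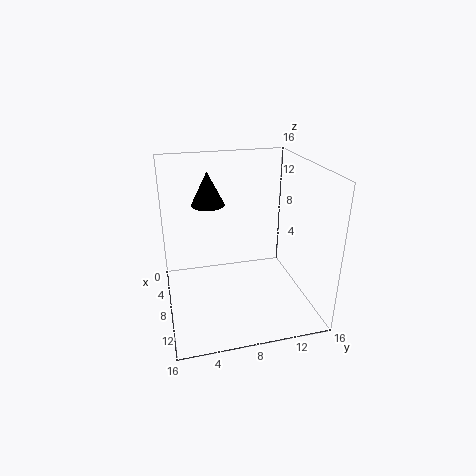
a = 3.5
b = 5.5
c = 10.5
s = 2
col = 'black'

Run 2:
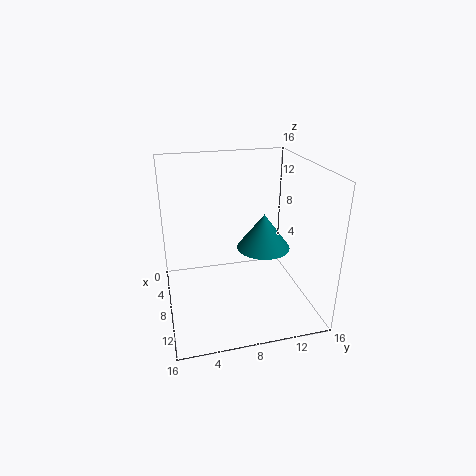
a = 8
b = 11
c = 6.5
s = 3
col = 'teal'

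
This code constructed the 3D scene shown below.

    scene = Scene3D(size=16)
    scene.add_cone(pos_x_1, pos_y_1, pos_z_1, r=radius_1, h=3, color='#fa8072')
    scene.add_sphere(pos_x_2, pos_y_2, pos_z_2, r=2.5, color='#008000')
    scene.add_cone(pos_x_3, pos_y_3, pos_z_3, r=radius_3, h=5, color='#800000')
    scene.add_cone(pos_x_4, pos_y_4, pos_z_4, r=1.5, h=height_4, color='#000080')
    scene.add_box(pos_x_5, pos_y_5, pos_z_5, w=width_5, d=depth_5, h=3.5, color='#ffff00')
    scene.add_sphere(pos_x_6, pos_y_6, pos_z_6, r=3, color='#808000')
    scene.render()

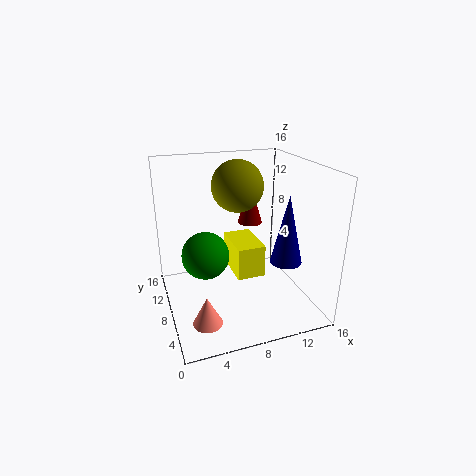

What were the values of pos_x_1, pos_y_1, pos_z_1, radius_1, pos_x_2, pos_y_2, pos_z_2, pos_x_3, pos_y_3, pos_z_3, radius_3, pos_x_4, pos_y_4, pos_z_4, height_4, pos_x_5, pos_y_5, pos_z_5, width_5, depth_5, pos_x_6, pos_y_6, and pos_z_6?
pos_x_1 = 3, pos_y_1 = 3, pos_z_1 = 1.5, radius_1 = 1.5, pos_x_2 = 4, pos_y_2 = 7, pos_z_2 = 7, pos_x_3 = 11, pos_y_3 = 12, pos_z_3 = 8, radius_3 = 1.5, pos_x_4 = 10.5, pos_y_4 = 1.5, pos_z_4 = 8, height_4 = 6.5, pos_x_5 = 7, pos_y_5 = 5, pos_z_5 = 4.5, width_5 = 3, depth_5 = 5, pos_x_6 = 9, pos_y_6 = 11, pos_z_6 = 13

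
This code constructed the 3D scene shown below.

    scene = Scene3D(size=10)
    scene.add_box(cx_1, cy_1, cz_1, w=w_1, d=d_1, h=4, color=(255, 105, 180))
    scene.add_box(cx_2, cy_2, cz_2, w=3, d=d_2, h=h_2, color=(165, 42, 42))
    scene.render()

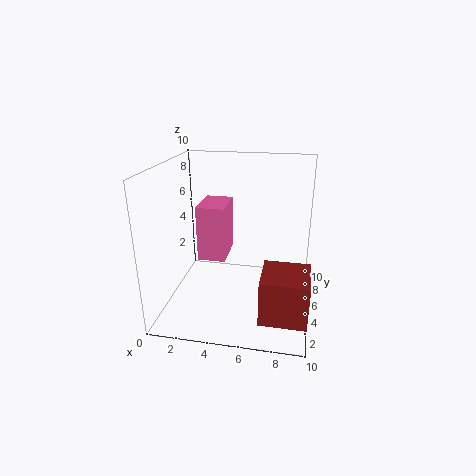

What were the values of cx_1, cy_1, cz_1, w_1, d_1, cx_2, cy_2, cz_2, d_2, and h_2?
cx_1 = 2; cy_1 = 5; cz_1 = 3; w_1 = 2; d_1 = 3; cx_2 = 7; cy_2 = 1; cz_2 = 1; d_2 = 3; h_2 = 3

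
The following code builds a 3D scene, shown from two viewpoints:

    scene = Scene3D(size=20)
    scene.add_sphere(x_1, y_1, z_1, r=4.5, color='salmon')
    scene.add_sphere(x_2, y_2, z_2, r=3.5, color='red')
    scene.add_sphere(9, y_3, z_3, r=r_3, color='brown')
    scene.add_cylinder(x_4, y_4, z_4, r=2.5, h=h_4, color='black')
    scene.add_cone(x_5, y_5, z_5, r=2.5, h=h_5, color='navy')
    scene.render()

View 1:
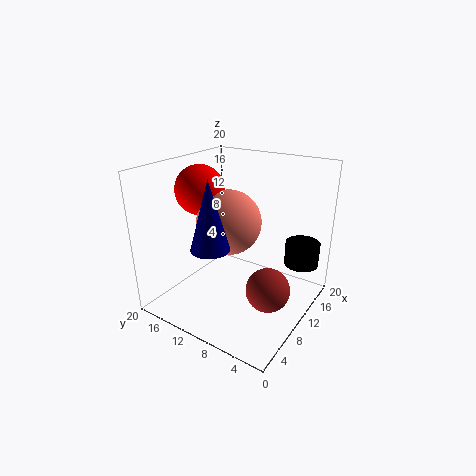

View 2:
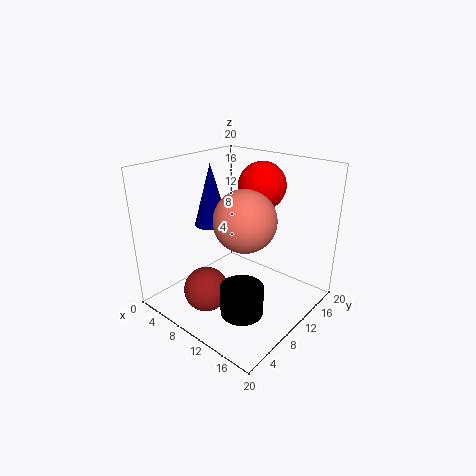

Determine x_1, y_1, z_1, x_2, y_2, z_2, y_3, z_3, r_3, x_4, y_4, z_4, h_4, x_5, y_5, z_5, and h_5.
x_1 = 10
y_1 = 11.5
z_1 = 12
x_2 = 9.5
y_2 = 16
z_2 = 16
y_3 = 4.5
z_3 = 4
r_3 = 3
x_4 = 16.5
y_4 = 3
z_4 = 5
h_4 = 3.5
x_5 = 4.5
y_5 = 10.5
z_5 = 10.5
h_5 = 9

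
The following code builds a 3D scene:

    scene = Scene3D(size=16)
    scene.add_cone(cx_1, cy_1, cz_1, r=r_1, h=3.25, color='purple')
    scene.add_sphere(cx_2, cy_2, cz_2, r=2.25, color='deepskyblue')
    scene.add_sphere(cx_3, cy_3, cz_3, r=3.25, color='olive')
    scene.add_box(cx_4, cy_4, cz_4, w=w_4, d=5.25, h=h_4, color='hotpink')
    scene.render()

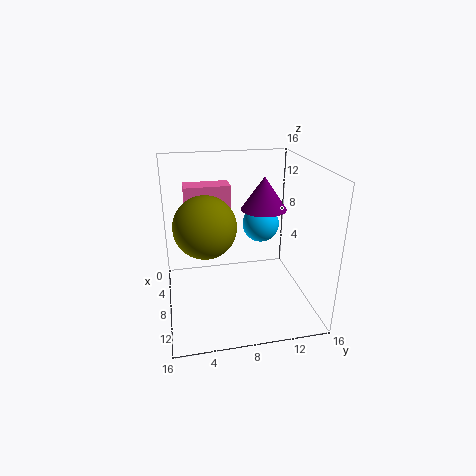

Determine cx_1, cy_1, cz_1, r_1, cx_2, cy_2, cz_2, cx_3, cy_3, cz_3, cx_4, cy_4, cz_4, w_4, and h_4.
cx_1 = 10.75; cy_1 = 10; cz_1 = 12.25; r_1 = 2.25; cx_2 = 4; cy_2 = 11.75; cz_2 = 7.75; cx_3 = 9.5; cy_3 = 4.25; cz_3 = 10.25; cx_4 = 3; cy_4 = 2.5; cz_4 = 10.25; w_4 = 2.5; h_4 = 3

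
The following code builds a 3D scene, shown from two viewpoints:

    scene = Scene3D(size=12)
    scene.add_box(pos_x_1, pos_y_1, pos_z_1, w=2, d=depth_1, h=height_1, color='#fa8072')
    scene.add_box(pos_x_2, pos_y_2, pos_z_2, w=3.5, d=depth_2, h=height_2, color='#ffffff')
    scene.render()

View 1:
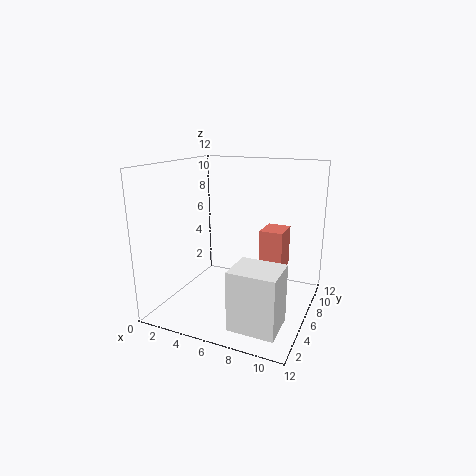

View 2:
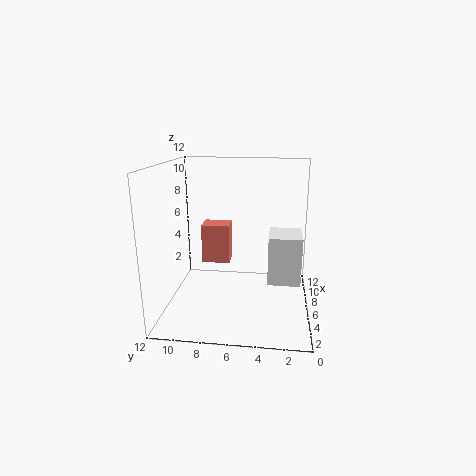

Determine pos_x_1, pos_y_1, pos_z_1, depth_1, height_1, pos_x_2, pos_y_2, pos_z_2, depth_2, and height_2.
pos_x_1 = 7.5
pos_y_1 = 7
pos_z_1 = 3
depth_1 = 2.5
height_1 = 3.5
pos_x_2 = 7.5
pos_y_2 = 0.5
pos_z_2 = 1
depth_2 = 3
height_2 = 4.5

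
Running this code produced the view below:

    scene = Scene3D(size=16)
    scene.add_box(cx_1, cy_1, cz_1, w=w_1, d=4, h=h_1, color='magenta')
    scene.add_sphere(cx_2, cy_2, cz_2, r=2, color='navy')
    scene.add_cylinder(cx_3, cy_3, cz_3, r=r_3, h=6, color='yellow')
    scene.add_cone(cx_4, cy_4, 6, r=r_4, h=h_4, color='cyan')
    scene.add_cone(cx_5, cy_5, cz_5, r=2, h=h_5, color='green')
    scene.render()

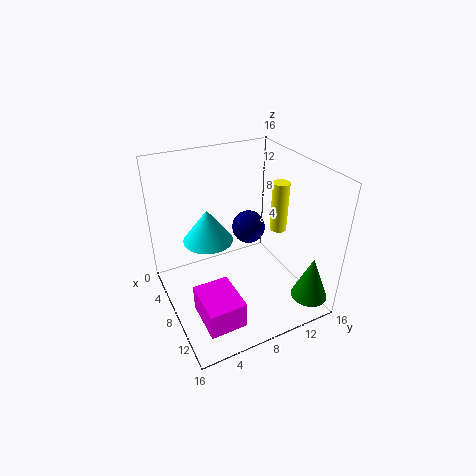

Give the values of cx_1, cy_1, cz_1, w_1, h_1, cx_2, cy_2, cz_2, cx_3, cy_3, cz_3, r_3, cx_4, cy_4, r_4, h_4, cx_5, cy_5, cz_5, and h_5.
cx_1 = 9; cy_1 = 2; cz_1 = 1; w_1 = 5; h_1 = 3; cx_2 = 5; cy_2 = 11; cz_2 = 7; cx_3 = 7; cy_3 = 14; cz_3 = 7; r_3 = 1; cx_4 = 4; cy_4 = 6; r_4 = 3; h_4 = 4; cx_5 = 14; cy_5 = 14; cz_5 = 2; h_5 = 5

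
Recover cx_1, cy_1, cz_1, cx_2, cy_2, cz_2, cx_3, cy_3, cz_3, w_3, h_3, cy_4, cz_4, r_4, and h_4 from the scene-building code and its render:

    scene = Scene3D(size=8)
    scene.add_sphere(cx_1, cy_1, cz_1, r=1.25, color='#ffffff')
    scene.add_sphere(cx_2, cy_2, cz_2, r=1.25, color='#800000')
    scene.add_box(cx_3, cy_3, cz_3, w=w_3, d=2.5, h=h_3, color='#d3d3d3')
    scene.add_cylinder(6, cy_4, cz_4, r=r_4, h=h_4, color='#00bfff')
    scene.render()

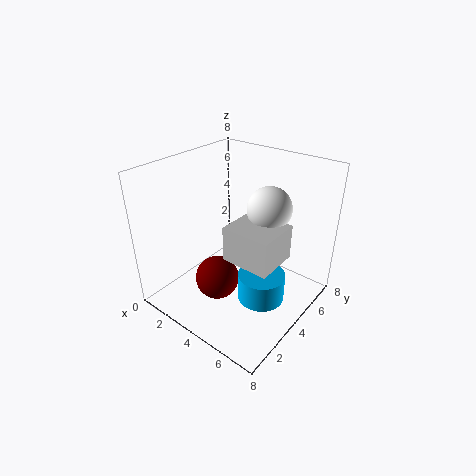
cx_1 = 5, cy_1 = 5.5, cz_1 = 5.5, cx_2 = 3.25, cy_2 = 3, cz_2 = 1.5, cx_3 = 3.75, cy_3 = 3, cz_3 = 3, w_3 = 2.75, h_3 = 2, cy_4 = 3.5, cz_4 = 1.25, r_4 = 1.25, h_4 = 1.5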